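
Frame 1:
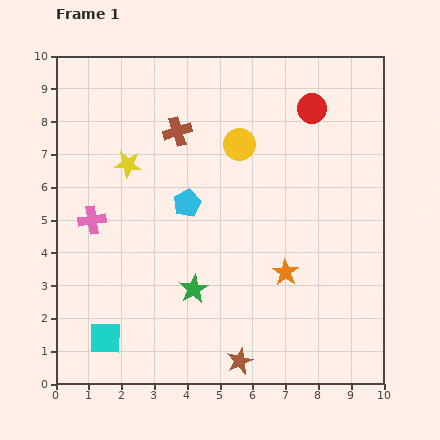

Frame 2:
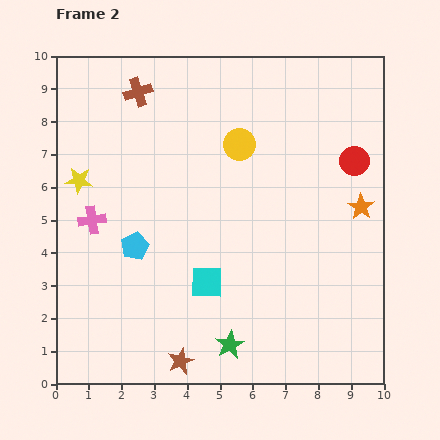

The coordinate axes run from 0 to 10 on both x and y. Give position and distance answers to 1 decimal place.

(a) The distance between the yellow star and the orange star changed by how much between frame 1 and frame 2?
+2.8

Distance in frame 1: 5.8. Distance in frame 2: 8.6.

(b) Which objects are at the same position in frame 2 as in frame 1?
the pink cross, the yellow circle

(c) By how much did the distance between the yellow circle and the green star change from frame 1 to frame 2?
+1.5

Distance in frame 1: 4.6. Distance in frame 2: 6.1.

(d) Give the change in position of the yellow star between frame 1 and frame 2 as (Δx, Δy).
(-1.5, -0.5)

The yellow star was at (2.2, 6.7) in frame 1 and (0.7, 6.2) in frame 2.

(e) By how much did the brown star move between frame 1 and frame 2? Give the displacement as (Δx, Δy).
(-1.8, 0.0)

The brown star was at (5.6, 0.7) in frame 1 and (3.8, 0.7) in frame 2.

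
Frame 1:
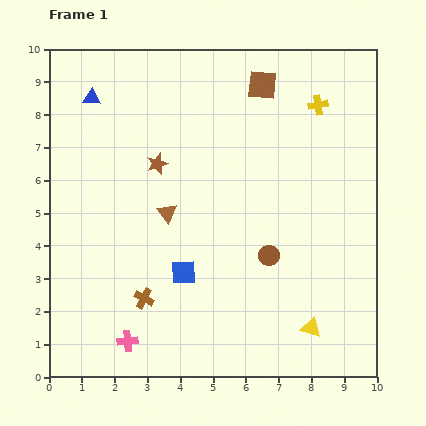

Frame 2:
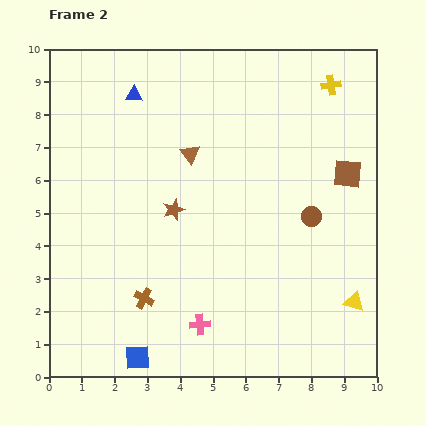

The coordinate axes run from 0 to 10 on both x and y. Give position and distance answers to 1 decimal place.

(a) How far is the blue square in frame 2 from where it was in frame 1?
3.0

The blue square moved from (4.1, 3.2) to (2.7, 0.6), a distance of √(1.4² + 2.6²) ≈ 3.0.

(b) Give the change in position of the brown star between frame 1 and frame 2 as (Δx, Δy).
(0.5, -1.4)

The brown star was at (3.3, 6.5) in frame 1 and (3.8, 5.1) in frame 2.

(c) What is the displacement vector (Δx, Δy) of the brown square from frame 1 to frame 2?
(2.6, -2.7)

The brown square was at (6.5, 8.9) in frame 1 and (9.1, 6.2) in frame 2.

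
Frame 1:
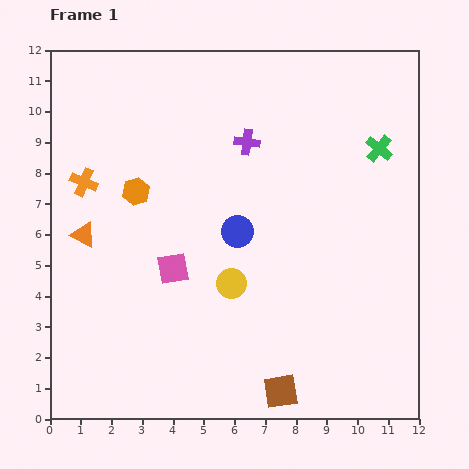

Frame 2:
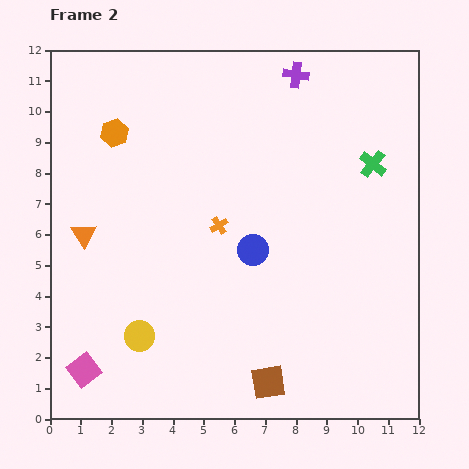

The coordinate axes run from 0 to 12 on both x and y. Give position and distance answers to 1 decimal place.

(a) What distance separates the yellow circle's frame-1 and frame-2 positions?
3.4

The yellow circle moved from (5.9, 4.4) to (2.9, 2.7), a distance of √(3.0² + 1.7²) ≈ 3.4.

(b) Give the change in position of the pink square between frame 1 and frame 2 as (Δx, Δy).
(-2.9, -3.3)

The pink square was at (4.0, 4.9) in frame 1 and (1.1, 1.6) in frame 2.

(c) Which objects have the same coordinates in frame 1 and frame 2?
the orange triangle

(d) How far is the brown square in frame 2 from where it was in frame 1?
0.5

The brown square moved from (7.5, 0.9) to (7.1, 1.2), a distance of √(0.4² + 0.3²) ≈ 0.5.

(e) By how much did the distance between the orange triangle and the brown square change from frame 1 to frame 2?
-0.5

Distance in frame 1: 8.2. Distance in frame 2: 7.7.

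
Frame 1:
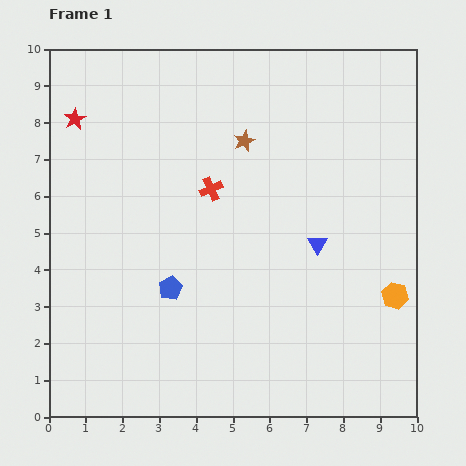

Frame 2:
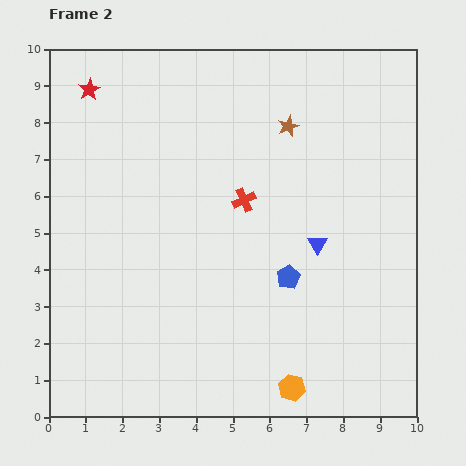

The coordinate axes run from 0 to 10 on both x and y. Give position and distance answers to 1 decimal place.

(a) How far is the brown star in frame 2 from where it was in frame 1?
1.3

The brown star moved from (5.3, 7.5) to (6.5, 7.9), a distance of √(1.2² + 0.4²) ≈ 1.3.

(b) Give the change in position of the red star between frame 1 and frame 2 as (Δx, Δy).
(0.4, 0.8)

The red star was at (0.7, 8.1) in frame 1 and (1.1, 8.9) in frame 2.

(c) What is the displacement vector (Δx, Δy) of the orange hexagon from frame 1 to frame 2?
(-2.8, -2.5)

The orange hexagon was at (9.4, 3.3) in frame 1 and (6.6, 0.8) in frame 2.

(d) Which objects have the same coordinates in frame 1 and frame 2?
the blue triangle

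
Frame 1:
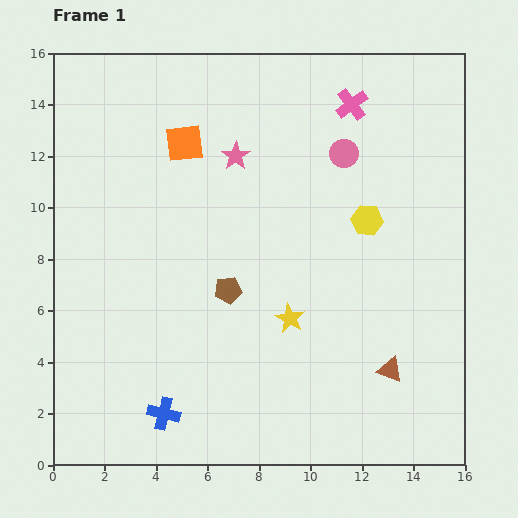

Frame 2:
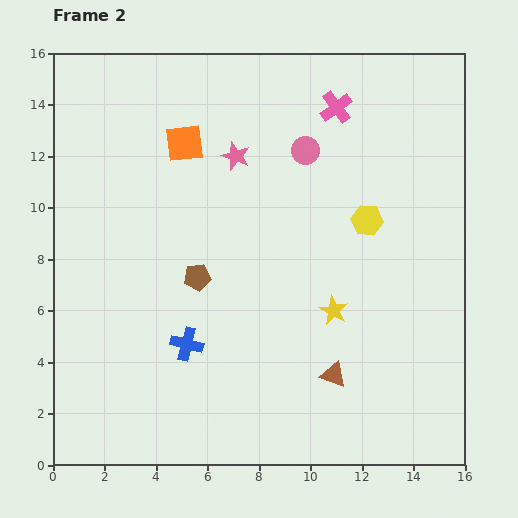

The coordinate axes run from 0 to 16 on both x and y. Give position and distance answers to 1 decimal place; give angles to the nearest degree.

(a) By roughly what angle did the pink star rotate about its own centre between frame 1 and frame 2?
16° counter-clockwise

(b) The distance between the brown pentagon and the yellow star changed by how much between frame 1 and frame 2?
+2.9

Distance in frame 1: 2.6. Distance in frame 2: 5.5.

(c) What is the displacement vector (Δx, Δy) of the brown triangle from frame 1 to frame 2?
(-2.2, -0.2)

The brown triangle was at (13.1, 3.7) in frame 1 and (10.9, 3.5) in frame 2.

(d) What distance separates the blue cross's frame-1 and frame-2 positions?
2.8

The blue cross moved from (4.3, 2.0) to (5.2, 4.7), a distance of √(0.9² + 2.7²) ≈ 2.8.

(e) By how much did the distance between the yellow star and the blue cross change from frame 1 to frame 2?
-0.3

Distance in frame 1: 6.1. Distance in frame 2: 5.8.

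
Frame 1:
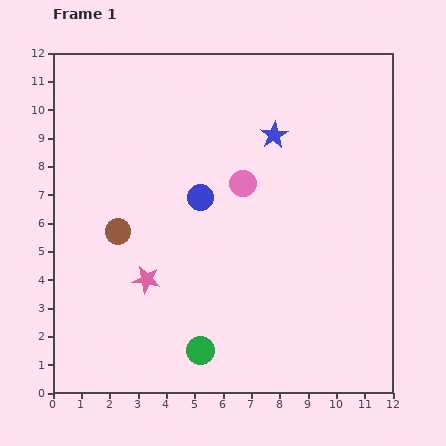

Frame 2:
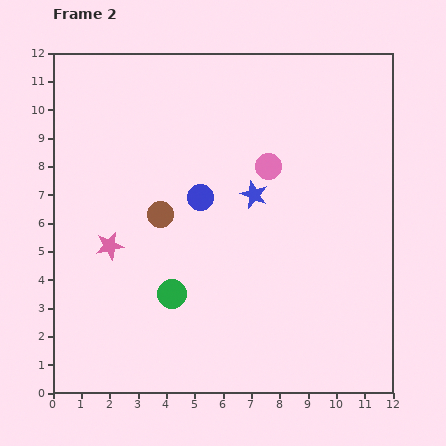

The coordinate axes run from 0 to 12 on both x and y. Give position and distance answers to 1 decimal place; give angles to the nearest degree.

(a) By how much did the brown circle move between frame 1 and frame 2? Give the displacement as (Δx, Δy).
(1.5, 0.6)

The brown circle was at (2.3, 5.7) in frame 1 and (3.8, 6.3) in frame 2.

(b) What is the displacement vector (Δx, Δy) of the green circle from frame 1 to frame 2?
(-1.0, 2.0)

The green circle was at (5.2, 1.5) in frame 1 and (4.2, 3.5) in frame 2.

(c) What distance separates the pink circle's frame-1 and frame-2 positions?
1.1

The pink circle moved from (6.7, 7.4) to (7.6, 8.0), a distance of √(0.9² + 0.6²) ≈ 1.1.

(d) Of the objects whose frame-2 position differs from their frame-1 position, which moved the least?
the pink circle

(moved 1.1)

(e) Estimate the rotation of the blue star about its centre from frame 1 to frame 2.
18° counter-clockwise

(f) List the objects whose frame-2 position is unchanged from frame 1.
the blue circle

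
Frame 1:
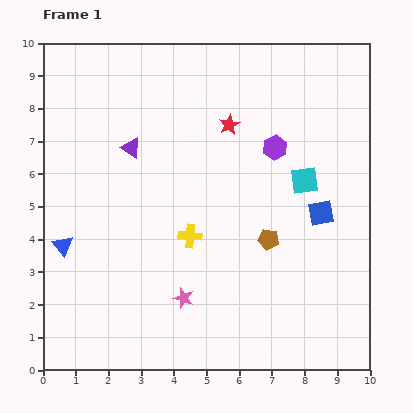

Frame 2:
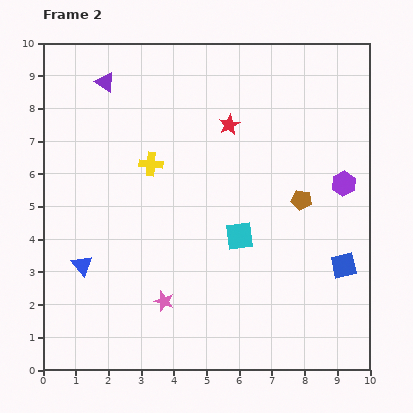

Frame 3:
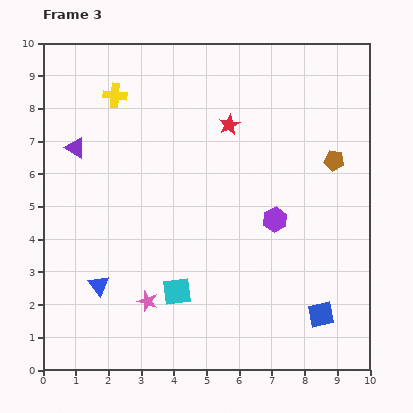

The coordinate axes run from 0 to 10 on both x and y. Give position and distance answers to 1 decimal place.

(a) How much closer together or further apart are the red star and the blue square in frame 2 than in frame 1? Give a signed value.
+1.6

Distance in frame 1: 3.9. Distance in frame 2: 5.5.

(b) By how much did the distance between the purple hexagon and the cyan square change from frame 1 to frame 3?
+2.4

Distance in frame 1: 1.3. Distance in frame 3: 3.7.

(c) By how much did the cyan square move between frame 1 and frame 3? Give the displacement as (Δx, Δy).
(-3.9, -3.4)

The cyan square was at (8.0, 5.8) in frame 1 and (4.1, 2.4) in frame 3.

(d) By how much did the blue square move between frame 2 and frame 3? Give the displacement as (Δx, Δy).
(-0.7, -1.5)

The blue square was at (9.2, 3.2) in frame 2 and (8.5, 1.7) in frame 3.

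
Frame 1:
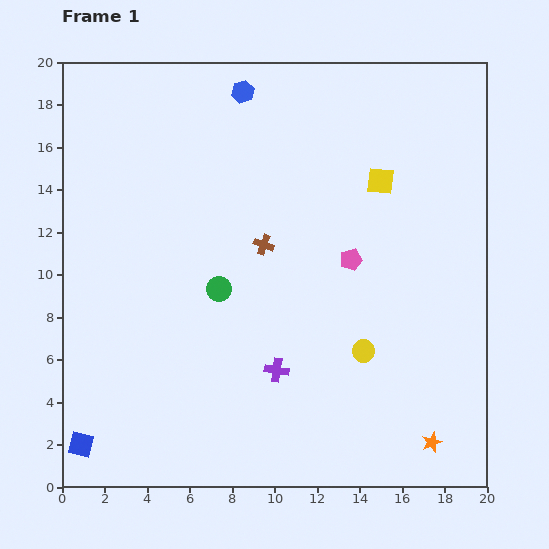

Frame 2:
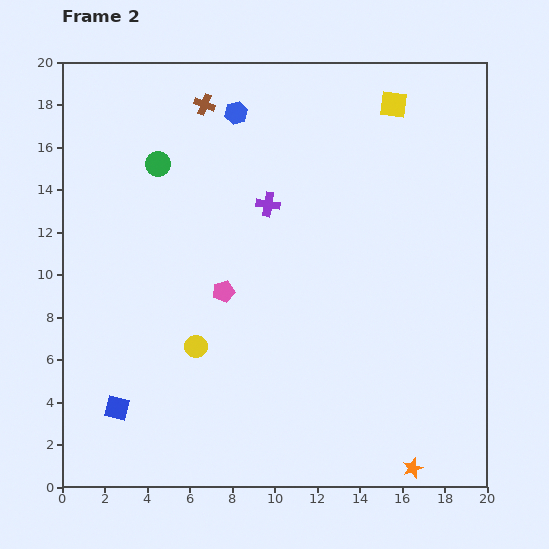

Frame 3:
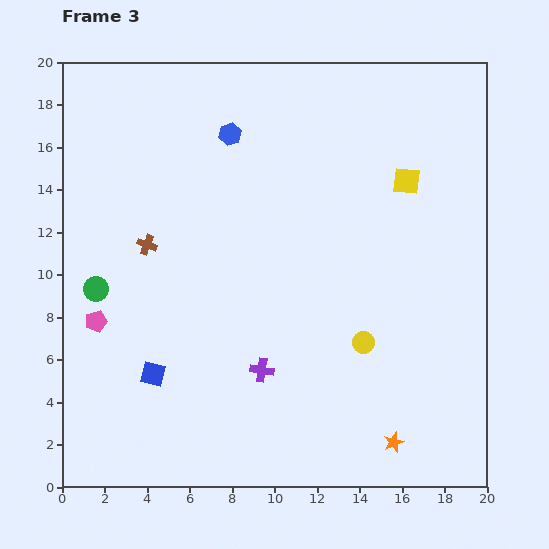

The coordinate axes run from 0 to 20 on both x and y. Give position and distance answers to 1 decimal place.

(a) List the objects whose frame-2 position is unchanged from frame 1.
none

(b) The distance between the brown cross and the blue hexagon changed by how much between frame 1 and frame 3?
-0.8

Distance in frame 1: 7.3. Distance in frame 3: 6.5.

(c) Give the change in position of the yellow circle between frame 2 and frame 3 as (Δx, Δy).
(7.9, 0.2)

The yellow circle was at (6.3, 6.6) in frame 2 and (14.2, 6.8) in frame 3.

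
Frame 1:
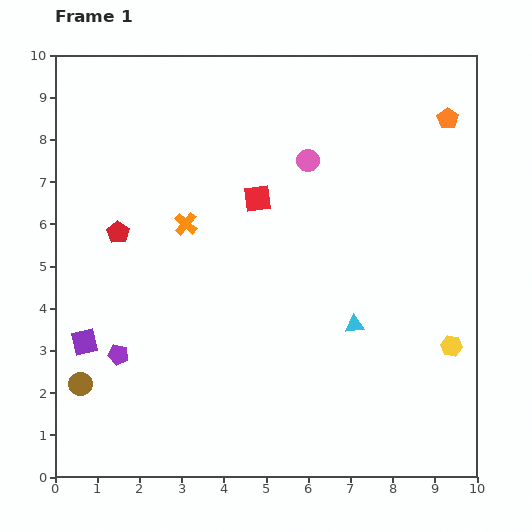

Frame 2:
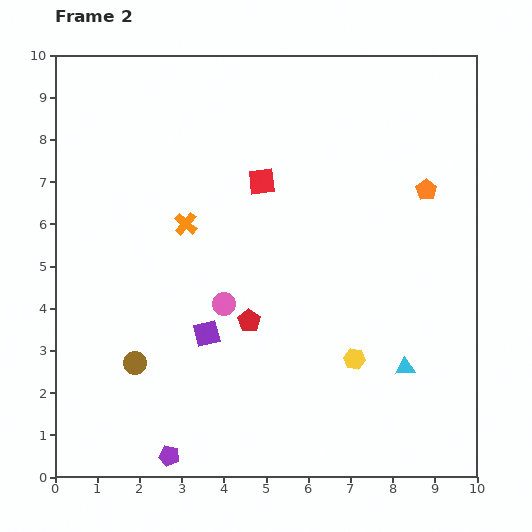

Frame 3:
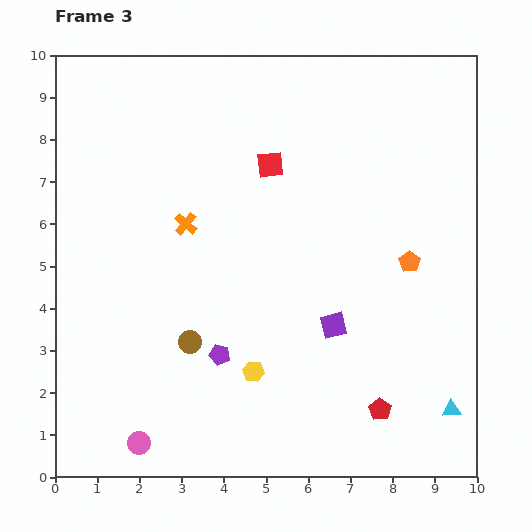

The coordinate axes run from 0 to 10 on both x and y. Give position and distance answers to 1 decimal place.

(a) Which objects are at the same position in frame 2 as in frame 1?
the orange cross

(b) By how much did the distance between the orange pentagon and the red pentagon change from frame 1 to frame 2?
-3.1

Distance in frame 1: 8.3. Distance in frame 2: 5.2.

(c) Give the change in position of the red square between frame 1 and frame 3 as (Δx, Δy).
(0.3, 0.8)

The red square was at (4.8, 6.6) in frame 1 and (5.1, 7.4) in frame 3.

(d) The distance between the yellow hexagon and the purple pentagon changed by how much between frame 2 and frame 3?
-4.1

Distance in frame 2: 5.0. Distance in frame 3: 0.9.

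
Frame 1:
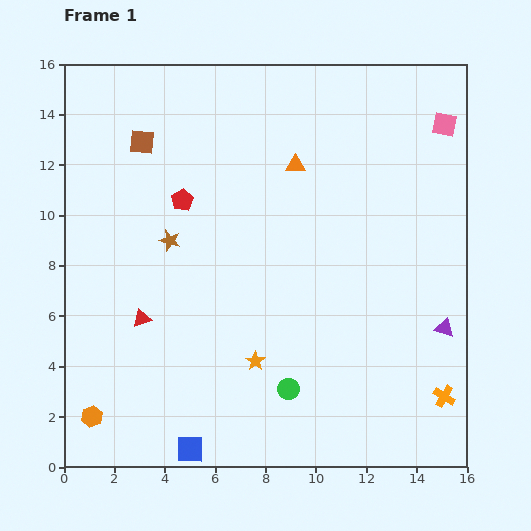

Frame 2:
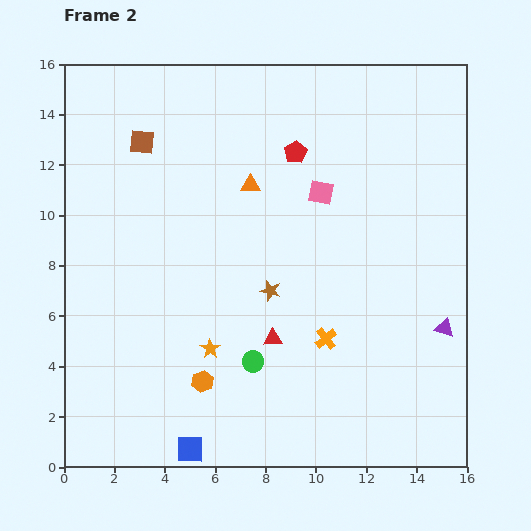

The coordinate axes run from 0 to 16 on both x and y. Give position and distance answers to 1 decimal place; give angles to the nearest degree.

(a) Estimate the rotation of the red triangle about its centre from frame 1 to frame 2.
16° clockwise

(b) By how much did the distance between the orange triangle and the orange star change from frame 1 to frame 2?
-1.3

Distance in frame 1: 8.0. Distance in frame 2: 6.7.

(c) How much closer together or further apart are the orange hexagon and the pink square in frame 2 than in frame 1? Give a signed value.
-9.3

Distance in frame 1: 18.2. Distance in frame 2: 8.9.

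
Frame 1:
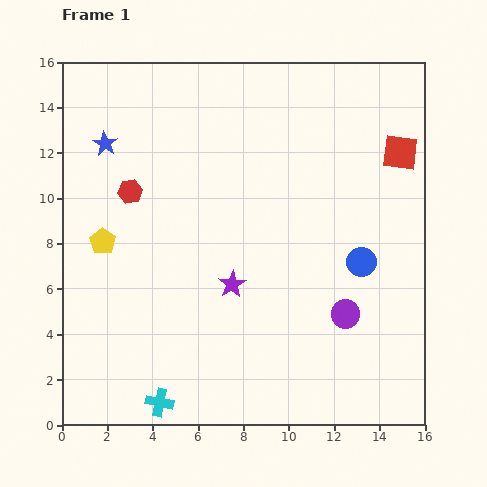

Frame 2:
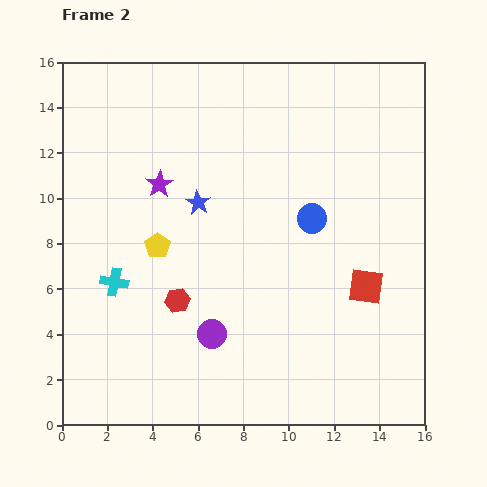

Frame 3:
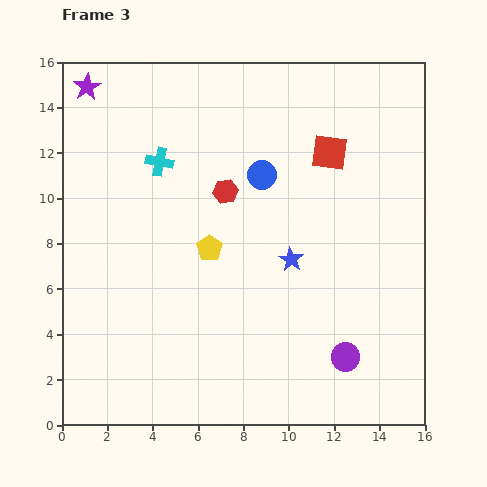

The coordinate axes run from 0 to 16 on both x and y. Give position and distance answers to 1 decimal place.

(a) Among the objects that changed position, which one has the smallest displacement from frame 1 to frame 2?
the yellow pentagon

(moved 2.4)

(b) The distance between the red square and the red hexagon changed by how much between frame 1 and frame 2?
-3.7

Distance in frame 1: 12.0. Distance in frame 2: 8.3.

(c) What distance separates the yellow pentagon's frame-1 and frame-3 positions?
4.7

The yellow pentagon moved from (1.8, 8.1) to (6.5, 7.8), a distance of √(4.7² + 0.3²) ≈ 4.7.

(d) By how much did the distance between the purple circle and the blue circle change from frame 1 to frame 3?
+6.4

Distance in frame 1: 2.4. Distance in frame 3: 8.8.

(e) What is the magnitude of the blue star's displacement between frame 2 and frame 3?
4.8

The blue star moved from (6.0, 9.8) to (10.1, 7.3), a distance of √(4.1² + 2.5²) ≈ 4.8.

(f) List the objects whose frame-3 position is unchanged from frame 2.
none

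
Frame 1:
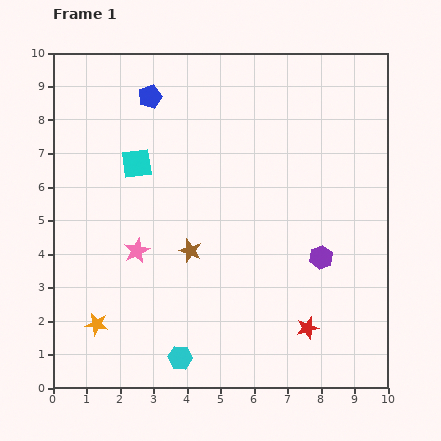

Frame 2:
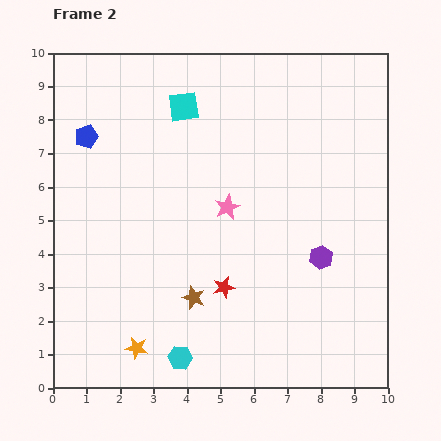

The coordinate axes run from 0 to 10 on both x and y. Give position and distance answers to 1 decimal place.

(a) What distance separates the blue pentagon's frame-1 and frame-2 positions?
2.2

The blue pentagon moved from (2.9, 8.7) to (1.0, 7.5), a distance of √(1.9² + 1.2²) ≈ 2.2.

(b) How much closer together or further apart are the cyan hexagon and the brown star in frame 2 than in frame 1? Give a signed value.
-1.4

Distance in frame 1: 3.2. Distance in frame 2: 1.8.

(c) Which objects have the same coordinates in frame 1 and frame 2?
the purple hexagon, the cyan hexagon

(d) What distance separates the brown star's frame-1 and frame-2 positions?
1.4

The brown star moved from (4.1, 4.1) to (4.2, 2.7), a distance of √(0.1² + 1.4²) ≈ 1.4.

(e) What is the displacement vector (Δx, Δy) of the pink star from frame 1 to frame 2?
(2.7, 1.3)

The pink star was at (2.5, 4.1) in frame 1 and (5.2, 5.4) in frame 2.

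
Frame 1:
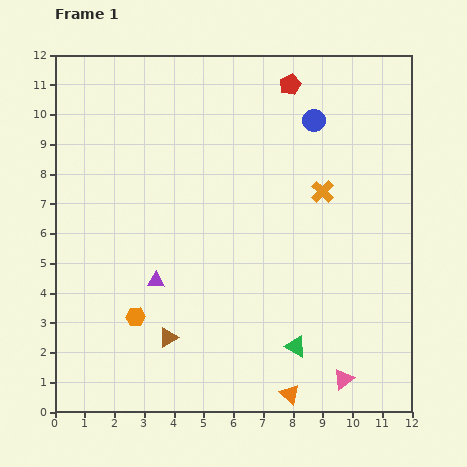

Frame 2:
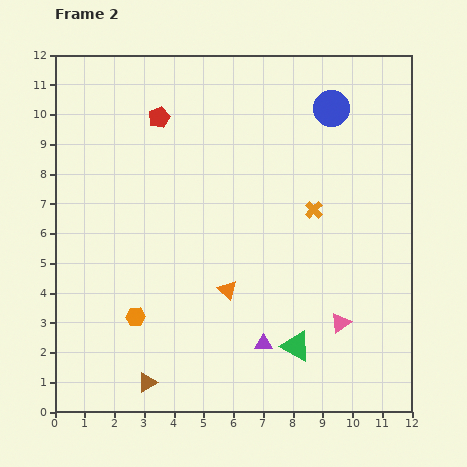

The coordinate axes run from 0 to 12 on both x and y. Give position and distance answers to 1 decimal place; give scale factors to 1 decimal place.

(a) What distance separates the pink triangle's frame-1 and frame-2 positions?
1.9

The pink triangle moved from (9.7, 1.1) to (9.6, 3.0), a distance of √(0.1² + 1.9²) ≈ 1.9.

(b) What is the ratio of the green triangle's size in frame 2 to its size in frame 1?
1.5×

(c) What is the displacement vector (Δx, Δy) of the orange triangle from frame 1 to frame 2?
(-2.1, 3.5)

The orange triangle was at (7.9, 0.6) in frame 1 and (5.8, 4.1) in frame 2.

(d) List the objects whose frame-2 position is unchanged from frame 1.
the orange hexagon, the green triangle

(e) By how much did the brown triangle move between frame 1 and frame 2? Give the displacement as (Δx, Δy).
(-0.7, -1.5)

The brown triangle was at (3.8, 2.5) in frame 1 and (3.1, 1.0) in frame 2.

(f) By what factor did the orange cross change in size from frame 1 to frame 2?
0.8×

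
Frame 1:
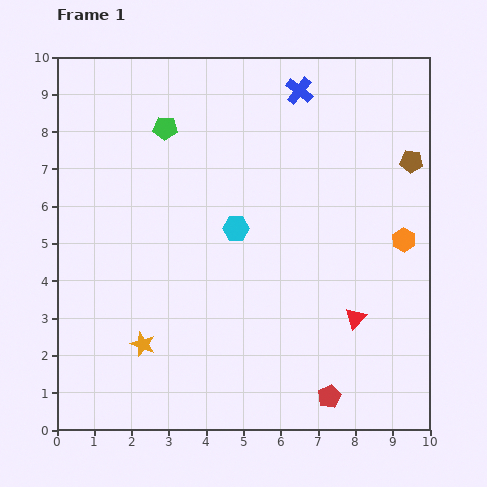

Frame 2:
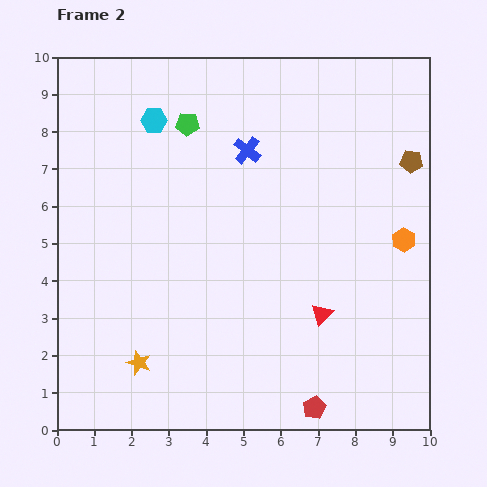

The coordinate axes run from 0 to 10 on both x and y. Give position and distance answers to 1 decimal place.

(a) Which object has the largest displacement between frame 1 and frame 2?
the cyan hexagon

(moved 3.6; next 2.1)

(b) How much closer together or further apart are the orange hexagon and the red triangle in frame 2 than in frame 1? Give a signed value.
+0.5

Distance in frame 1: 2.5. Distance in frame 2: 3.0.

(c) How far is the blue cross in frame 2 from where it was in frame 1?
2.1

The blue cross moved from (6.5, 9.1) to (5.1, 7.5), a distance of √(1.4² + 1.6²) ≈ 2.1.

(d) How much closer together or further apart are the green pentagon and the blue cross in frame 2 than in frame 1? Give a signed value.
-2.0

Distance in frame 1: 3.7. Distance in frame 2: 1.7.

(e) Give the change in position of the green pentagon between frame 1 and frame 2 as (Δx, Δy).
(0.6, 0.1)

The green pentagon was at (2.9, 8.1) in frame 1 and (3.5, 8.2) in frame 2.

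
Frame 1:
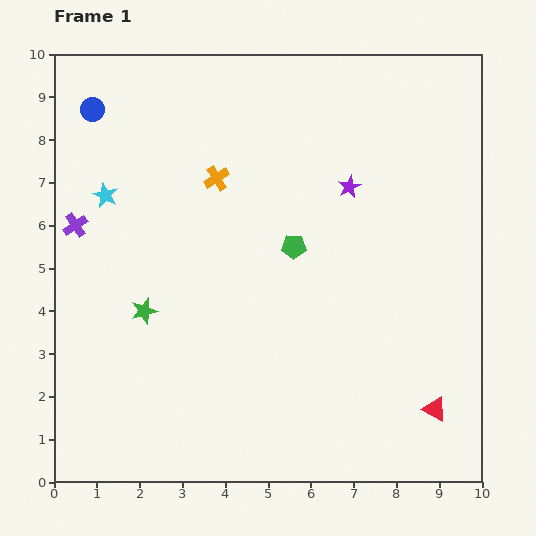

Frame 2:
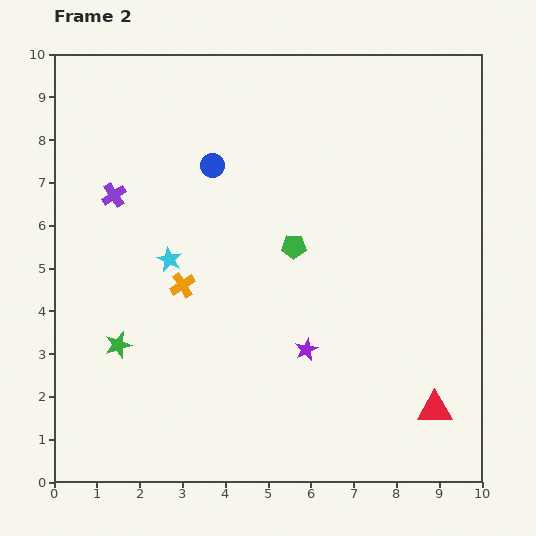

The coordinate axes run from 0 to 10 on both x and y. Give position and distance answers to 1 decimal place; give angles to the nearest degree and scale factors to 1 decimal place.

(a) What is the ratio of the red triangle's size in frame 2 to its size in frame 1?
1.5×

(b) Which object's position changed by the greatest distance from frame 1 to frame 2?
the purple star

(moved 3.9; next 3.1)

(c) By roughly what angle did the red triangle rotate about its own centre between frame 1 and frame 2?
29° counter-clockwise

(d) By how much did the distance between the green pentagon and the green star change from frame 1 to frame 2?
+0.9

Distance in frame 1: 3.8. Distance in frame 2: 4.7.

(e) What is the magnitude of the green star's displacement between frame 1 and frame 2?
1.0

The green star moved from (2.1, 4.0) to (1.5, 3.2), a distance of √(0.6² + 0.8²) ≈ 1.0.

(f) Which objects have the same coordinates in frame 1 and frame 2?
the red triangle, the green pentagon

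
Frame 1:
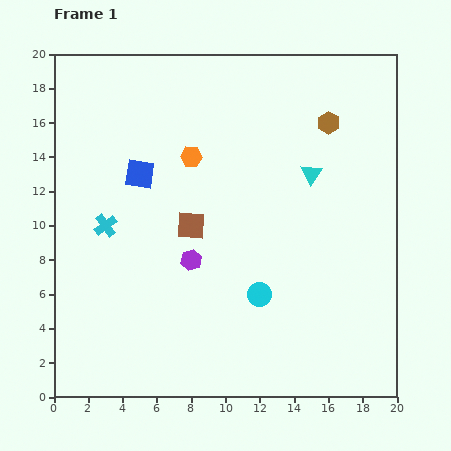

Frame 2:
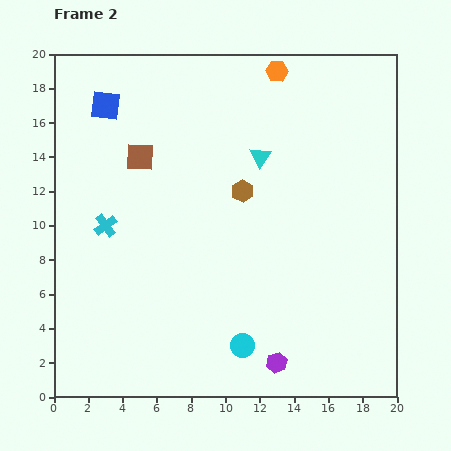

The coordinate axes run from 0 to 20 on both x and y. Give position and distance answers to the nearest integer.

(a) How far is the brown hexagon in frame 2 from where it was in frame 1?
6

The brown hexagon moved from (16, 16) to (11, 12), a distance of √(5² + 4²) ≈ 6.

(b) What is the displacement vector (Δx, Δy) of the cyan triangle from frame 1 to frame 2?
(-3, 1)

The cyan triangle was at (15, 13) in frame 1 and (12, 14) in frame 2.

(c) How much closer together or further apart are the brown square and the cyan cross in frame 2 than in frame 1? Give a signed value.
-1

Distance in frame 1: 5. Distance in frame 2: 4.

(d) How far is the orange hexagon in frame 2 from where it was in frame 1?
7

The orange hexagon moved from (8, 14) to (13, 19), a distance of √(5² + 5²) ≈ 7.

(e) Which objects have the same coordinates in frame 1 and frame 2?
the cyan cross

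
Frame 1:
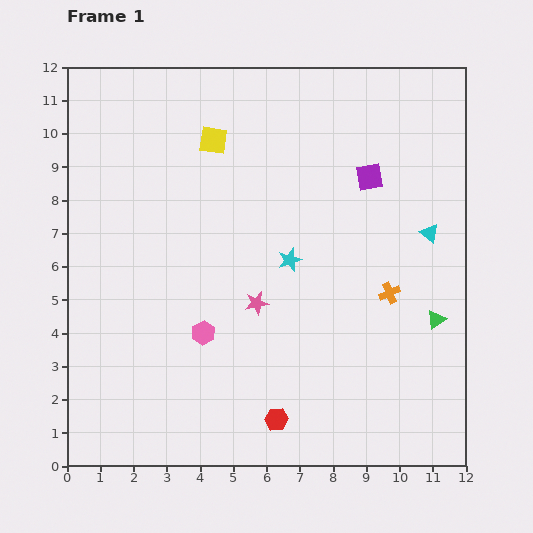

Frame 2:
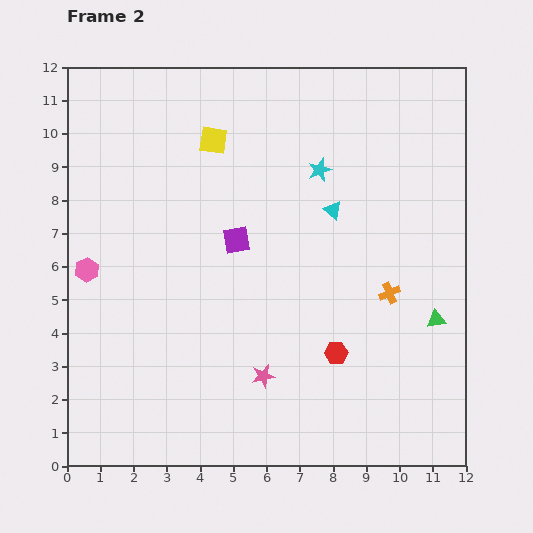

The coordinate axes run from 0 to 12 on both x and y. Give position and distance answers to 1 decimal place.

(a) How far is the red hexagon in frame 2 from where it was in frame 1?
2.7

The red hexagon moved from (6.3, 1.4) to (8.1, 3.4), a distance of √(1.8² + 2.0²) ≈ 2.7.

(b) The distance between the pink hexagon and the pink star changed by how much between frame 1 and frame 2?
+4.4

Distance in frame 1: 1.8. Distance in frame 2: 6.2.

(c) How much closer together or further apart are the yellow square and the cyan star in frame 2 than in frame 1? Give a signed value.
-1.0

Distance in frame 1: 4.3. Distance in frame 2: 3.3.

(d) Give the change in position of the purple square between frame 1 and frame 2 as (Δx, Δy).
(-4.0, -1.9)

The purple square was at (9.1, 8.7) in frame 1 and (5.1, 6.8) in frame 2.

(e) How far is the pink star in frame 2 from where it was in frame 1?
2.2

The pink star moved from (5.7, 4.9) to (5.9, 2.7), a distance of √(0.2² + 2.2²) ≈ 2.2.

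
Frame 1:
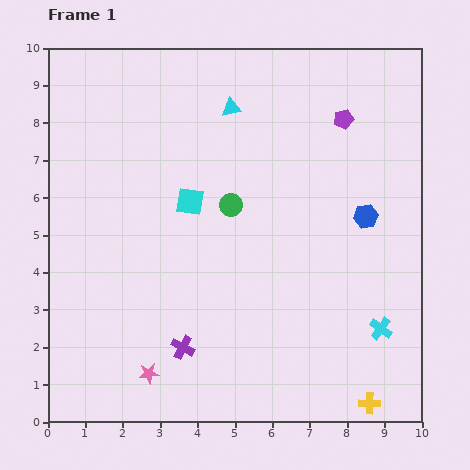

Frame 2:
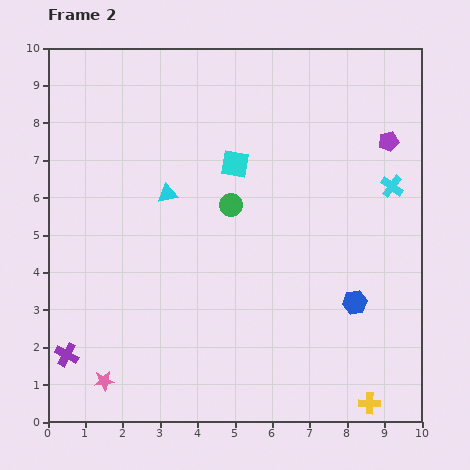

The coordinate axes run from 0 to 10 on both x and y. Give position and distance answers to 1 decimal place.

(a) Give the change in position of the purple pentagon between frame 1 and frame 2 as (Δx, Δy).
(1.2, -0.6)

The purple pentagon was at (7.9, 8.1) in frame 1 and (9.1, 7.5) in frame 2.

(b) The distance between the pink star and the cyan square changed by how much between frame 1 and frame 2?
+2.1

Distance in frame 1: 4.7. Distance in frame 2: 6.8.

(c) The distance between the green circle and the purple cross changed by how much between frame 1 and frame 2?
+1.9

Distance in frame 1: 4.0. Distance in frame 2: 5.9.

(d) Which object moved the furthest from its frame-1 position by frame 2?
the cyan cross

(moved 3.8; next 3.1)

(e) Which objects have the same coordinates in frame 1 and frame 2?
the yellow cross, the green circle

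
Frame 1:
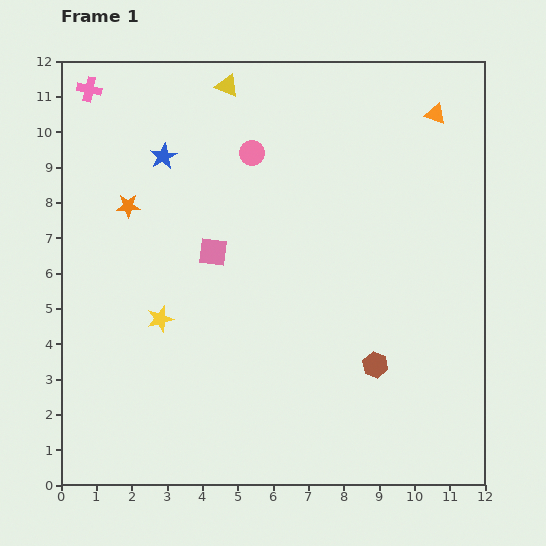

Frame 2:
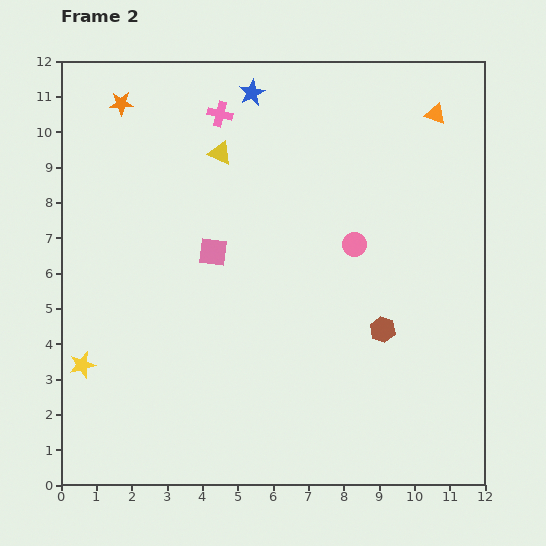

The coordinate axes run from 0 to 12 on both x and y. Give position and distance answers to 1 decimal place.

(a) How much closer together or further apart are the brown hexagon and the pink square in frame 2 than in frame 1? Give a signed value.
-0.3

Distance in frame 1: 5.6. Distance in frame 2: 5.3.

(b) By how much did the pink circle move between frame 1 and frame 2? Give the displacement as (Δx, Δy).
(2.9, -2.6)

The pink circle was at (5.4, 9.4) in frame 1 and (8.3, 6.8) in frame 2.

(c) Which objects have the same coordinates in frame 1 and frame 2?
the orange triangle, the pink square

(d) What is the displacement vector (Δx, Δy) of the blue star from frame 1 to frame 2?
(2.5, 1.8)

The blue star was at (2.9, 9.3) in frame 1 and (5.4, 11.1) in frame 2.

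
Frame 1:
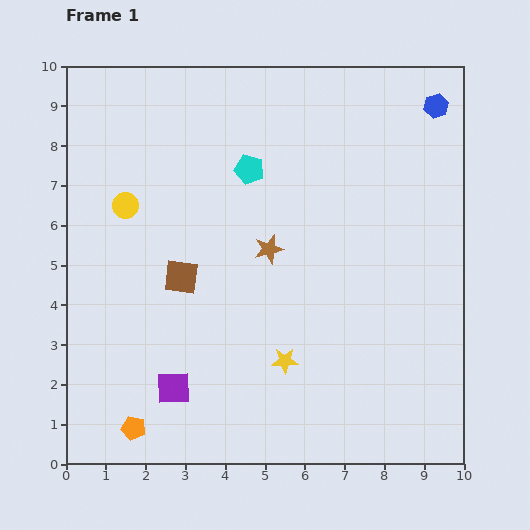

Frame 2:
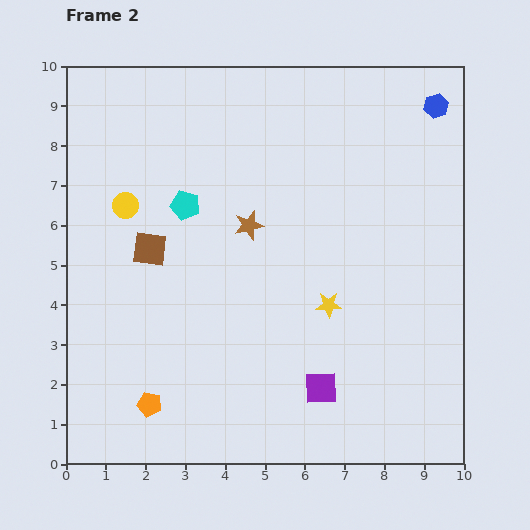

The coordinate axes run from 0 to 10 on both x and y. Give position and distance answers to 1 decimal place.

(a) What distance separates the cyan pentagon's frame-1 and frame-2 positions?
1.8

The cyan pentagon moved from (4.6, 7.4) to (3.0, 6.5), a distance of √(1.6² + 0.9²) ≈ 1.8.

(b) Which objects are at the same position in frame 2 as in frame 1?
the yellow circle, the blue hexagon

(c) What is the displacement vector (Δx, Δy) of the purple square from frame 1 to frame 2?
(3.7, 0.0)

The purple square was at (2.7, 1.9) in frame 1 and (6.4, 1.9) in frame 2.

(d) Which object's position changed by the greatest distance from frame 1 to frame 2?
the purple square

(moved 3.7; next 1.8)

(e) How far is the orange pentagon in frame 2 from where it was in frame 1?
0.7

The orange pentagon moved from (1.7, 0.9) to (2.1, 1.5), a distance of √(0.4² + 0.6²) ≈ 0.7.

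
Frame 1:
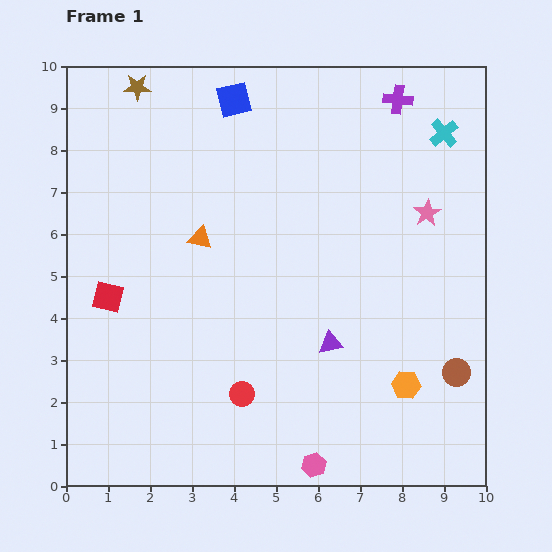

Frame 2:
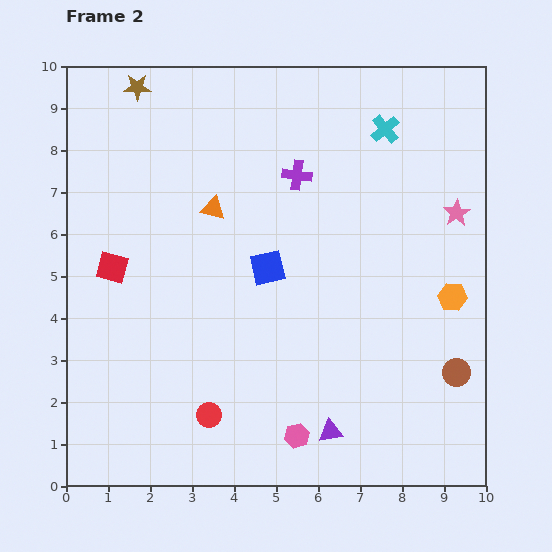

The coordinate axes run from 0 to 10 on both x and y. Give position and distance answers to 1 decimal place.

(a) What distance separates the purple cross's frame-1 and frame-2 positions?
3.0

The purple cross moved from (7.9, 9.2) to (5.5, 7.4), a distance of √(2.4² + 1.8²) ≈ 3.0.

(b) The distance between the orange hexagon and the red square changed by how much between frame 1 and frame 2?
+0.7

Distance in frame 1: 7.4. Distance in frame 2: 8.1.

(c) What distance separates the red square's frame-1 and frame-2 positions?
0.7

The red square moved from (1.0, 4.5) to (1.1, 5.2), a distance of √(0.1² + 0.7²) ≈ 0.7.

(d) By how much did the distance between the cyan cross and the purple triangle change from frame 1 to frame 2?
+1.6

Distance in frame 1: 5.7. Distance in frame 2: 7.3.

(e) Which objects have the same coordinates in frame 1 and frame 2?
the brown star, the brown circle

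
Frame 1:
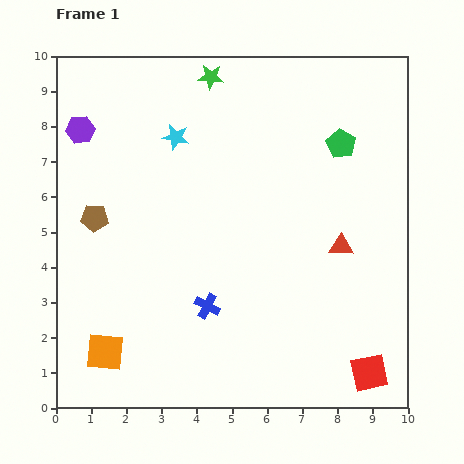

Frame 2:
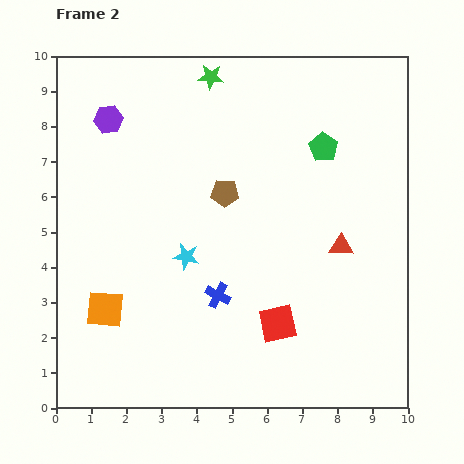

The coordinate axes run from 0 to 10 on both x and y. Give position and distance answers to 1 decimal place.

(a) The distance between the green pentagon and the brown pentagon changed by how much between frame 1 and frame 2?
-4.2

Distance in frame 1: 7.3. Distance in frame 2: 3.1.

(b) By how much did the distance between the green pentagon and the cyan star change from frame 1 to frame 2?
+0.3

Distance in frame 1: 4.7. Distance in frame 2: 5.0.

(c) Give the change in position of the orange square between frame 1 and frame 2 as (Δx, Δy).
(0.0, 1.2)

The orange square was at (1.4, 1.6) in frame 1 and (1.4, 2.8) in frame 2.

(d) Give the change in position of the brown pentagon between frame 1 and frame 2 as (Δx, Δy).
(3.7, 0.7)

The brown pentagon was at (1.1, 5.4) in frame 1 and (4.8, 6.1) in frame 2.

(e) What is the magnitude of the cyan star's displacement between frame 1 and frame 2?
3.4

The cyan star moved from (3.4, 7.7) to (3.7, 4.3), a distance of √(0.3² + 3.4²) ≈ 3.4.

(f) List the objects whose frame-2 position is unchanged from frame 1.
the red triangle, the green star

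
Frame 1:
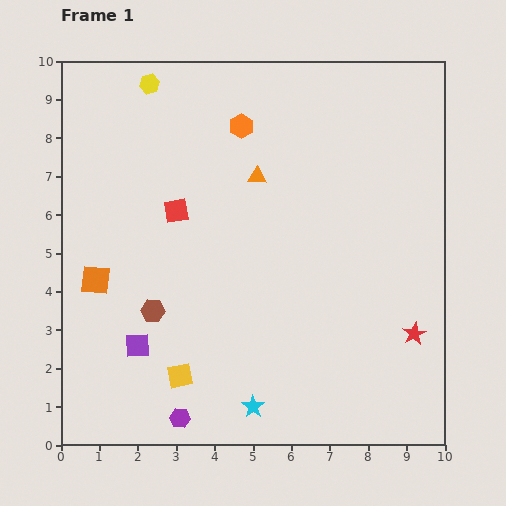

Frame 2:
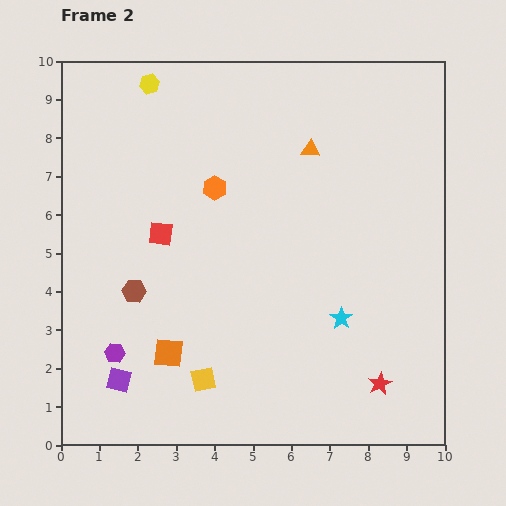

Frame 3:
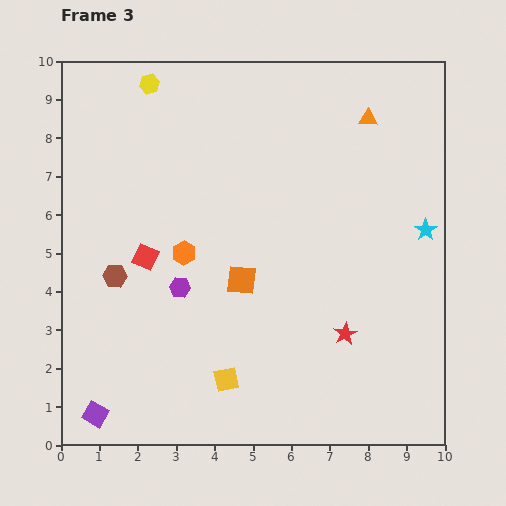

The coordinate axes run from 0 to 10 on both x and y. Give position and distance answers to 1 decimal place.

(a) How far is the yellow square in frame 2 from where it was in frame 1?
0.6

The yellow square moved from (3.1, 1.8) to (3.7, 1.7), a distance of √(0.6² + 0.1²) ≈ 0.6.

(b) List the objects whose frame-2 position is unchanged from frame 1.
the yellow hexagon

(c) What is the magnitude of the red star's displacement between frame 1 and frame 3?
1.8

The red star moved from (9.2, 2.9) to (7.4, 2.9), a distance of √(1.8² + 0.0²) ≈ 1.8.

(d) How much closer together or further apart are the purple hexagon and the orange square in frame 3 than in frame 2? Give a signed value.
+0.2

Distance in frame 2: 1.4. Distance in frame 3: 1.6.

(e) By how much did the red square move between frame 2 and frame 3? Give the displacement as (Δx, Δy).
(-0.4, -0.6)

The red square was at (2.6, 5.5) in frame 2 and (2.2, 4.9) in frame 3.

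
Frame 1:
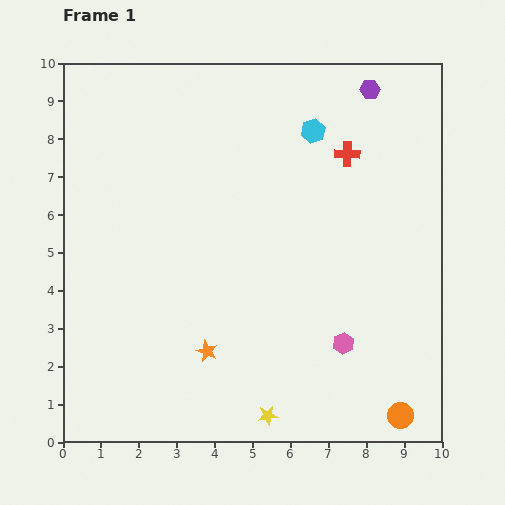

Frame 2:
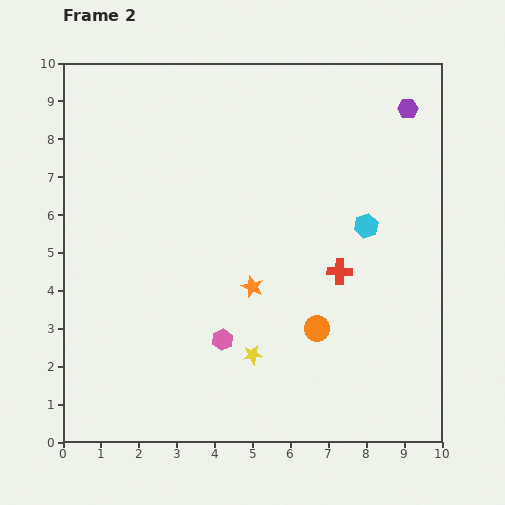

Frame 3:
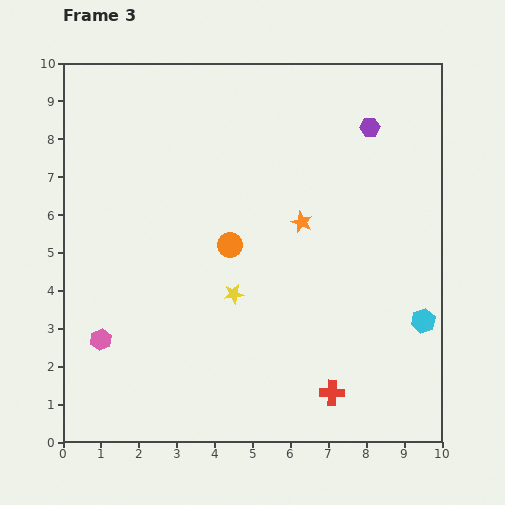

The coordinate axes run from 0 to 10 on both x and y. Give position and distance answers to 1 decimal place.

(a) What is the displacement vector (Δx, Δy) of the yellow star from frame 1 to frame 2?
(-0.4, 1.6)

The yellow star was at (5.4, 0.7) in frame 1 and (5.0, 2.3) in frame 2.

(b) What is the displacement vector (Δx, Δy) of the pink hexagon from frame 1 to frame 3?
(-6.4, 0.1)

The pink hexagon was at (7.4, 2.6) in frame 1 and (1.0, 2.7) in frame 3.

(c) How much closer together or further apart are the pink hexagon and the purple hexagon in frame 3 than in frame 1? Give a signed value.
+2.3

Distance in frame 1: 6.7. Distance in frame 3: 9.0.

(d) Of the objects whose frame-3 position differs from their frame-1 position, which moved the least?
the purple hexagon

(moved 1.0)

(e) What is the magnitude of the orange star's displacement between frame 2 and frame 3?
2.1

The orange star moved from (5.0, 4.1) to (6.3, 5.8), a distance of √(1.3² + 1.7²) ≈ 2.1.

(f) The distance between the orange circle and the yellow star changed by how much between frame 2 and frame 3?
-0.5

Distance in frame 2: 1.8. Distance in frame 3: 1.3.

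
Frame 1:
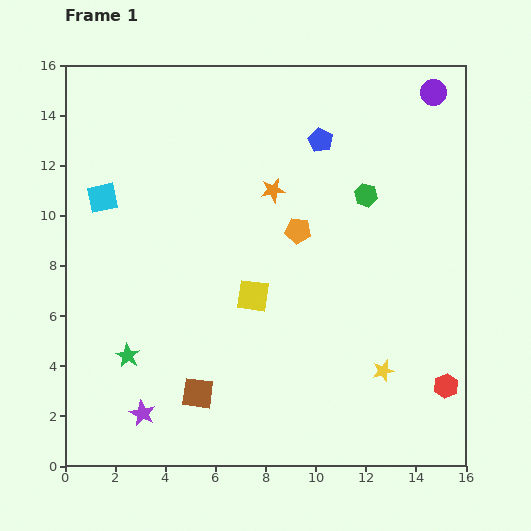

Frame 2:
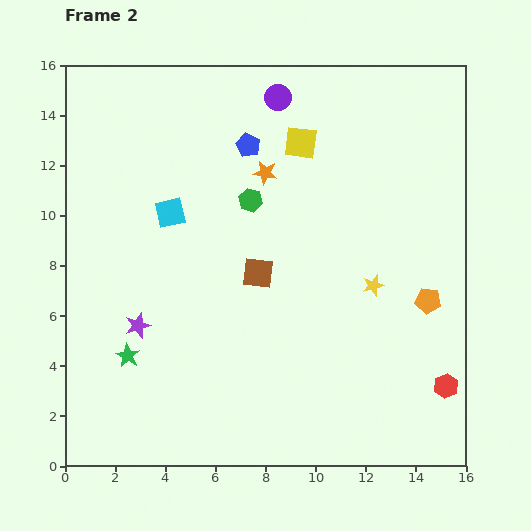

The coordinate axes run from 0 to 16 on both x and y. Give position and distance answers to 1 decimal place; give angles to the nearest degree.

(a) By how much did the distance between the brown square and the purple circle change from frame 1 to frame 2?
-8.2

Distance in frame 1: 15.2. Distance in frame 2: 7.0.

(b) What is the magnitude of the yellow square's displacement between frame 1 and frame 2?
6.4

The yellow square moved from (7.5, 6.8) to (9.4, 12.9), a distance of √(1.9² + 6.1²) ≈ 6.4.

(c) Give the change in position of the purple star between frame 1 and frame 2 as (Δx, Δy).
(-0.2, 3.5)

The purple star was at (3.1, 2.1) in frame 1 and (2.9, 5.6) in frame 2.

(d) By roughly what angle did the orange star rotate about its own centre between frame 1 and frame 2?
20° clockwise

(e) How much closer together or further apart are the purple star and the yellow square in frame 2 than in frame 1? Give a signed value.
+3.4

Distance in frame 1: 6.4. Distance in frame 2: 9.8.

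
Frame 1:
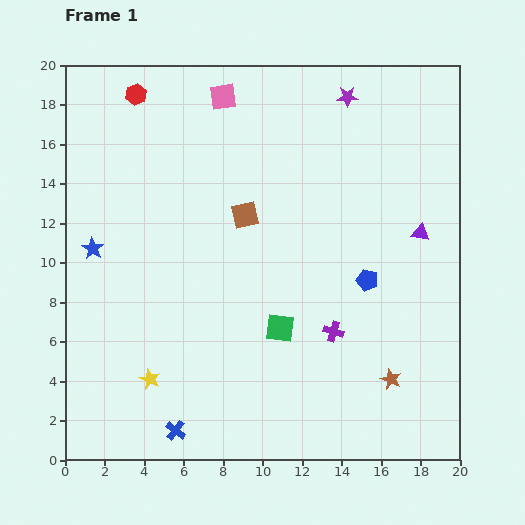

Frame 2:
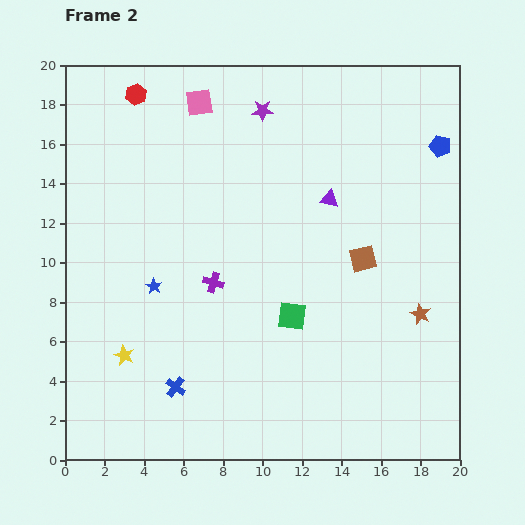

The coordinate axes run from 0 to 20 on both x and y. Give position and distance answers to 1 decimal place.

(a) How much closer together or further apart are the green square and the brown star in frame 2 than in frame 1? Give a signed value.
+0.3

Distance in frame 1: 6.2. Distance in frame 2: 6.5.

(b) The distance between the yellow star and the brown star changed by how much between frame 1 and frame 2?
+2.9

Distance in frame 1: 12.2. Distance in frame 2: 15.1.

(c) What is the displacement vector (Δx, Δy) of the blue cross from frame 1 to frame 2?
(0.0, 2.2)

The blue cross was at (5.6, 1.5) in frame 1 and (5.6, 3.7) in frame 2.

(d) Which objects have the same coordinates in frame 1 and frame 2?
the red hexagon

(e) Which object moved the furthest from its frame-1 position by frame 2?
the blue pentagon

(moved 7.7; next 6.6)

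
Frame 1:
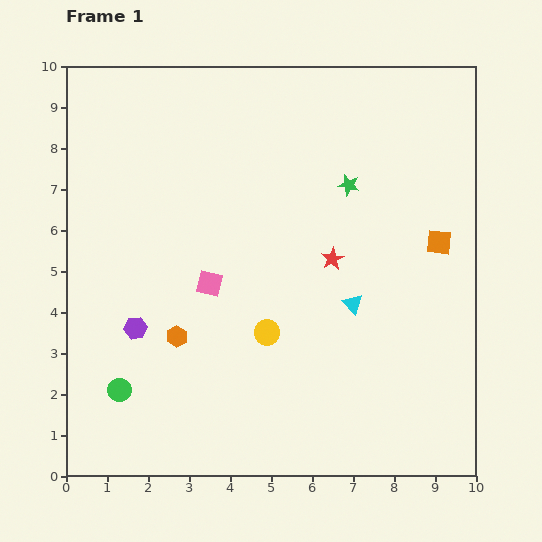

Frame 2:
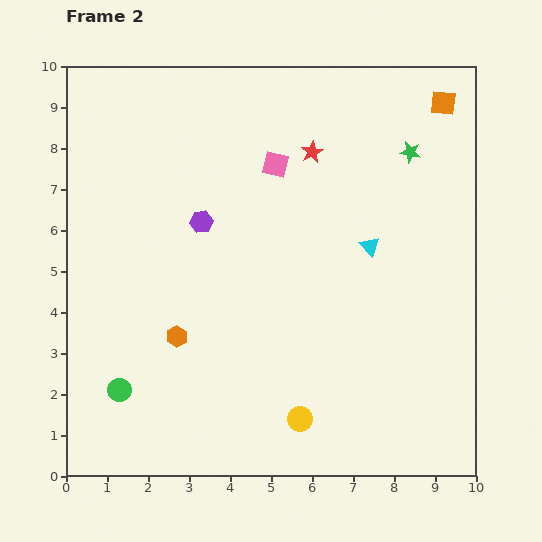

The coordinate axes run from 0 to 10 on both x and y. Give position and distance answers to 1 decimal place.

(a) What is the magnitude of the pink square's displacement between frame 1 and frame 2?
3.3

The pink square moved from (3.5, 4.7) to (5.1, 7.6), a distance of √(1.6² + 2.9²) ≈ 3.3.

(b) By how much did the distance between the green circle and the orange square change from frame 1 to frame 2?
+2.0

Distance in frame 1: 8.6. Distance in frame 2: 10.6.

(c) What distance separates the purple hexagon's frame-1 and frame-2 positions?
3.1

The purple hexagon moved from (1.7, 3.6) to (3.3, 6.2), a distance of √(1.6² + 2.6²) ≈ 3.1.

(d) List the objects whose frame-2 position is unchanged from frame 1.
the orange hexagon, the green circle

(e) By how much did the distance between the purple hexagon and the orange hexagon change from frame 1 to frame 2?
+1.9

Distance in frame 1: 1.0. Distance in frame 2: 2.9.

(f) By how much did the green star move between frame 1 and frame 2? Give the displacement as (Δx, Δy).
(1.5, 0.8)

The green star was at (6.9, 7.1) in frame 1 and (8.4, 7.9) in frame 2.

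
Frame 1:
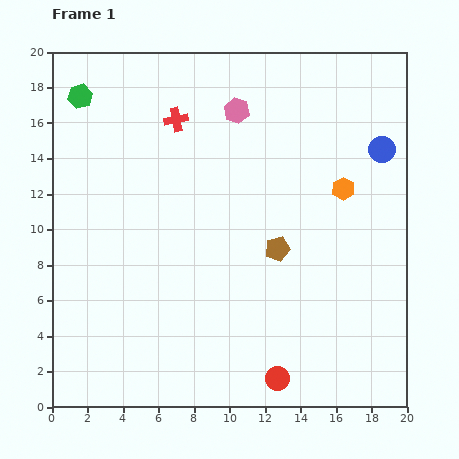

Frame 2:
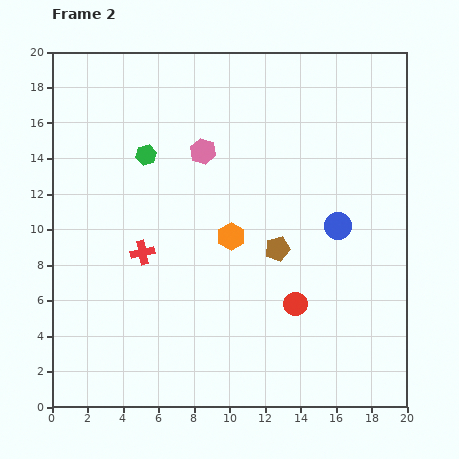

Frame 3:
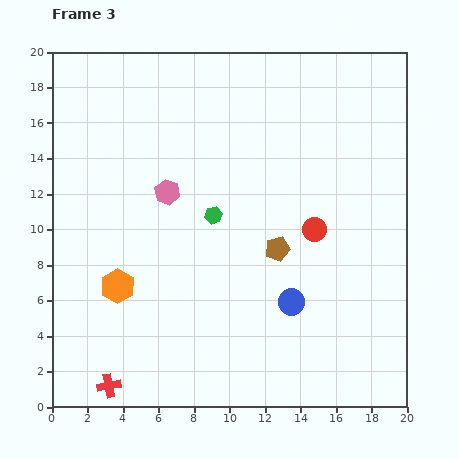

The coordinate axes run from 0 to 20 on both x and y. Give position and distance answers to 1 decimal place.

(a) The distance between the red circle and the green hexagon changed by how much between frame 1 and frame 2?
-7.5

Distance in frame 1: 19.4. Distance in frame 2: 11.9.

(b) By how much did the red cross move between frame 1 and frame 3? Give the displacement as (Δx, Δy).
(-3.8, -15.0)

The red cross was at (7.0, 16.2) in frame 1 and (3.2, 1.2) in frame 3.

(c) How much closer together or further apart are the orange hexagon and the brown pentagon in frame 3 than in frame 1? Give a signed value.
+4.2

Distance in frame 1: 5.0. Distance in frame 3: 9.2.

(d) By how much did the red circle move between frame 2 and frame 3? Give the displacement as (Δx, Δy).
(1.1, 4.2)

The red circle was at (13.7, 5.8) in frame 2 and (14.8, 10.0) in frame 3.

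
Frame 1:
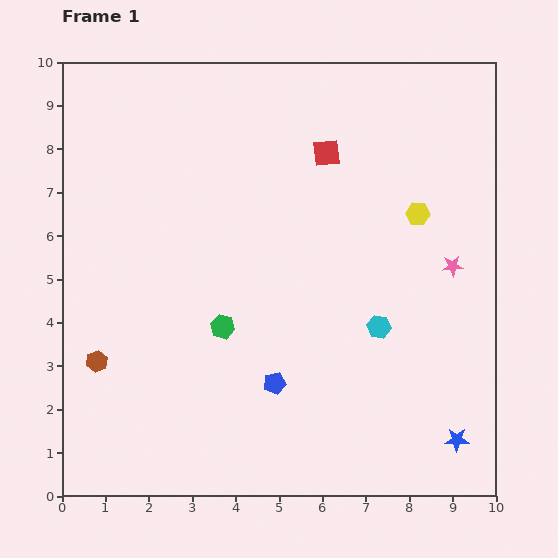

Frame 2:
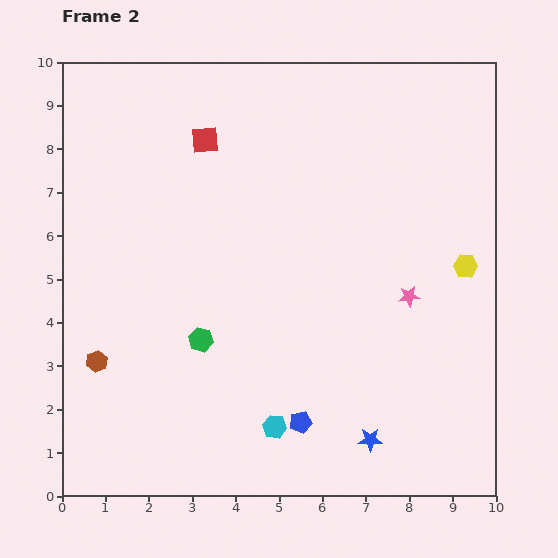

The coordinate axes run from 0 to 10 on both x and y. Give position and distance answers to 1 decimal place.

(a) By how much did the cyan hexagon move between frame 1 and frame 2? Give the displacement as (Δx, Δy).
(-2.4, -2.3)

The cyan hexagon was at (7.3, 3.9) in frame 1 and (4.9, 1.6) in frame 2.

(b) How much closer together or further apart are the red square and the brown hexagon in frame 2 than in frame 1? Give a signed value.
-1.5

Distance in frame 1: 7.2. Distance in frame 2: 5.7.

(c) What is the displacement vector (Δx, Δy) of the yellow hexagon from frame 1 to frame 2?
(1.1, -1.2)

The yellow hexagon was at (8.2, 6.5) in frame 1 and (9.3, 5.3) in frame 2.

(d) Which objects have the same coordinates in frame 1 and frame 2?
the brown hexagon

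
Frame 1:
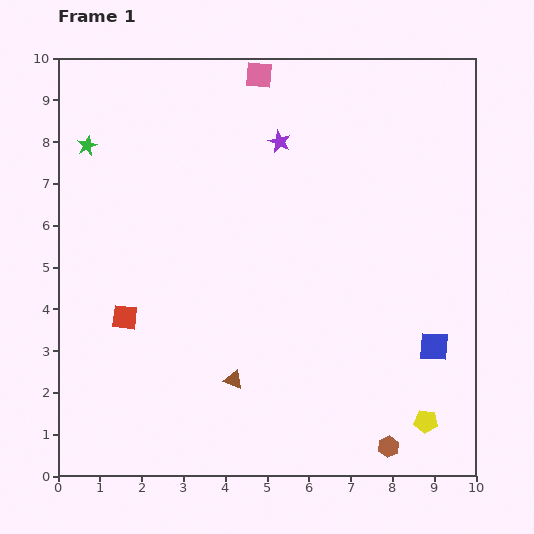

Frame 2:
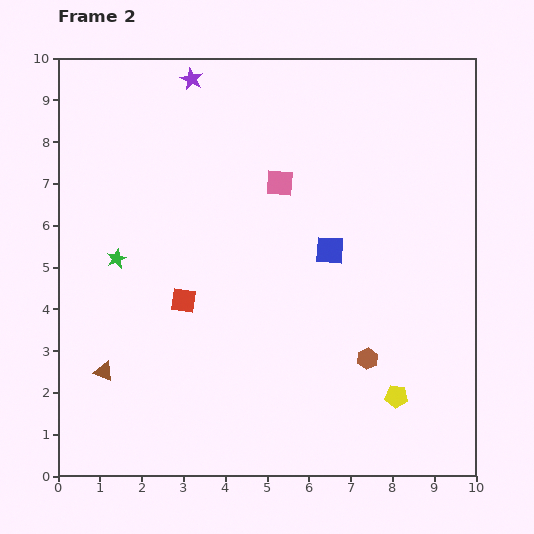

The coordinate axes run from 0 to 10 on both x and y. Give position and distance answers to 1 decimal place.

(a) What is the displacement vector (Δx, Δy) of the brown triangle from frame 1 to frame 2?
(-3.1, 0.2)

The brown triangle was at (4.2, 2.3) in frame 1 and (1.1, 2.5) in frame 2.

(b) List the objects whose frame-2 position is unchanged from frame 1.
none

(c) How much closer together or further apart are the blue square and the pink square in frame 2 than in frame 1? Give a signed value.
-5.7

Distance in frame 1: 7.7. Distance in frame 2: 2.0.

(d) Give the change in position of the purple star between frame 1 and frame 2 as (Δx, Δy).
(-2.1, 1.5)

The purple star was at (5.3, 8.0) in frame 1 and (3.2, 9.5) in frame 2.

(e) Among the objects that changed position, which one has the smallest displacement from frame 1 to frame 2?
the yellow pentagon

(moved 0.9)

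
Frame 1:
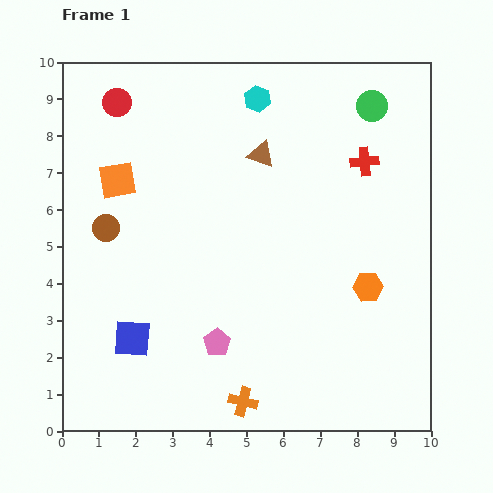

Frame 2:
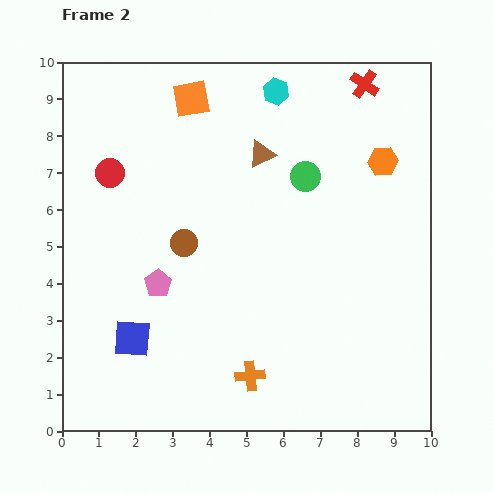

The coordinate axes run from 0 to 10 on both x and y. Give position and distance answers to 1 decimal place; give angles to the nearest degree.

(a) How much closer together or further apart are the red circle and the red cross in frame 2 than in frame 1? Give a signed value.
+0.4

Distance in frame 1: 6.9. Distance in frame 2: 7.3.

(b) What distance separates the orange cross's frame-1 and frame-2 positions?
0.7

The orange cross moved from (4.9, 0.8) to (5.1, 1.5), a distance of √(0.2² + 0.7²) ≈ 0.7.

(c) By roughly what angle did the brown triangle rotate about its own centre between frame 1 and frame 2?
44° counter-clockwise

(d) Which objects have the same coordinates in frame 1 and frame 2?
the brown triangle, the blue square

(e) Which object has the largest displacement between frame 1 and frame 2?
the orange hexagon

(moved 3.4; next 3.0)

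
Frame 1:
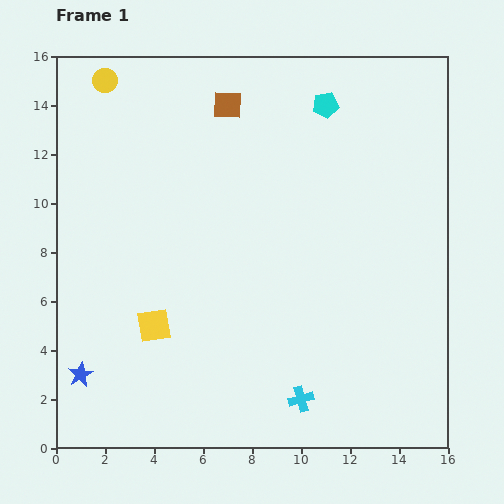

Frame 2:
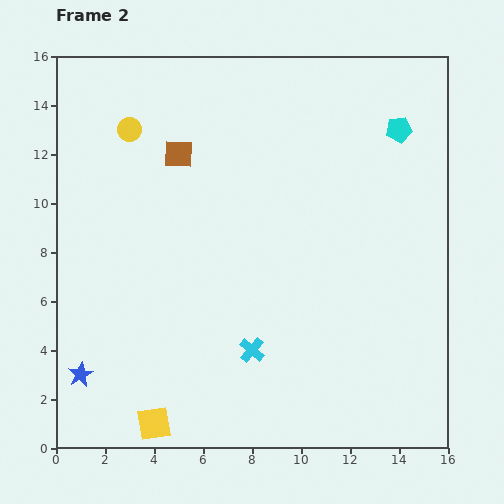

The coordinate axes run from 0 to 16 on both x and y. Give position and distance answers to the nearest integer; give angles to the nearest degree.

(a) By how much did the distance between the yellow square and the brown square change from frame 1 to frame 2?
+2

Distance in frame 1: 9. Distance in frame 2: 11.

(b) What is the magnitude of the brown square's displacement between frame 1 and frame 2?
3

The brown square moved from (7, 14) to (5, 12), a distance of √(2² + 2²) ≈ 3.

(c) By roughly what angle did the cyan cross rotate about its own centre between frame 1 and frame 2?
35° counter-clockwise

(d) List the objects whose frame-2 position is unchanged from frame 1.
the blue star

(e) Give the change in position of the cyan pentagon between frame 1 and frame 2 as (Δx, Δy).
(3, -1)

The cyan pentagon was at (11, 14) in frame 1 and (14, 13) in frame 2.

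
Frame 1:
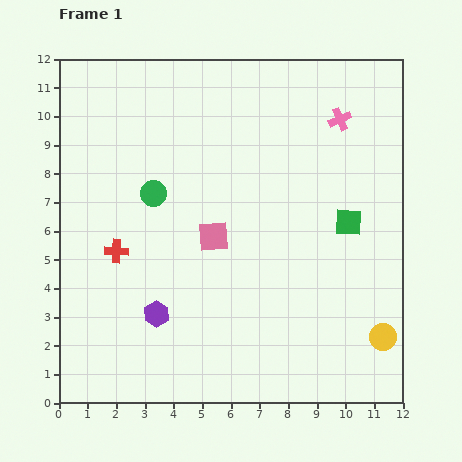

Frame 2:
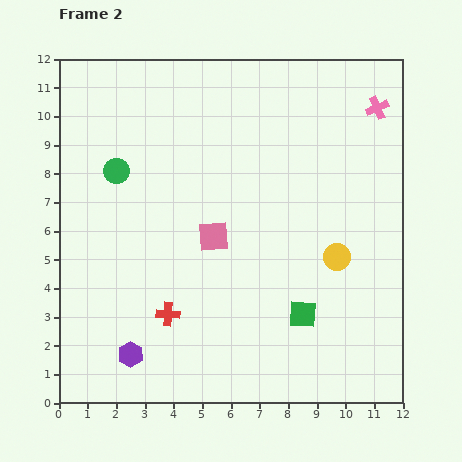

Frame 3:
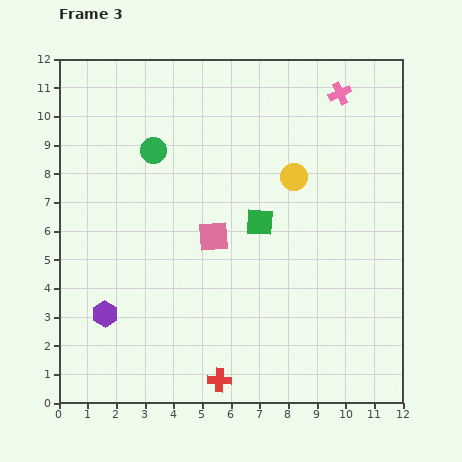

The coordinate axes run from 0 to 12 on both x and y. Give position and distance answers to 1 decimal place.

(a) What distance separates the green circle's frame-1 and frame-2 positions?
1.5

The green circle moved from (3.3, 7.3) to (2.0, 8.1), a distance of √(1.3² + 0.8²) ≈ 1.5.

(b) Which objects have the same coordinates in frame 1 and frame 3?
the pink square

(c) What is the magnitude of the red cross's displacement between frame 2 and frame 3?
2.9

The red cross moved from (3.8, 3.1) to (5.6, 0.8), a distance of √(1.8² + 2.3²) ≈ 2.9.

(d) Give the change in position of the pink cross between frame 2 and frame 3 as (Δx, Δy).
(-1.3, 0.5)

The pink cross was at (11.1, 10.3) in frame 2 and (9.8, 10.8) in frame 3.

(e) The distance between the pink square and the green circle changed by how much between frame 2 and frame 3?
-0.4

Distance in frame 2: 4.1. Distance in frame 3: 3.7.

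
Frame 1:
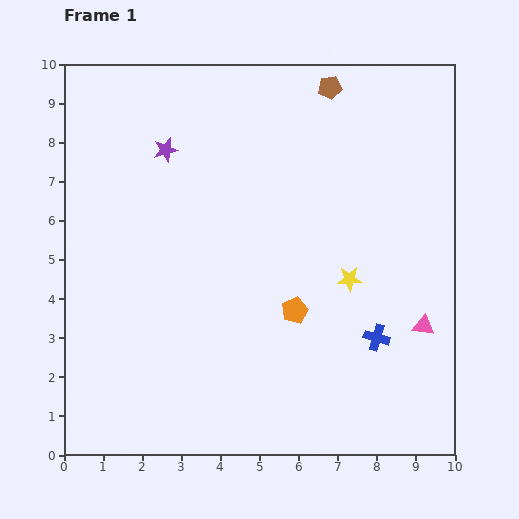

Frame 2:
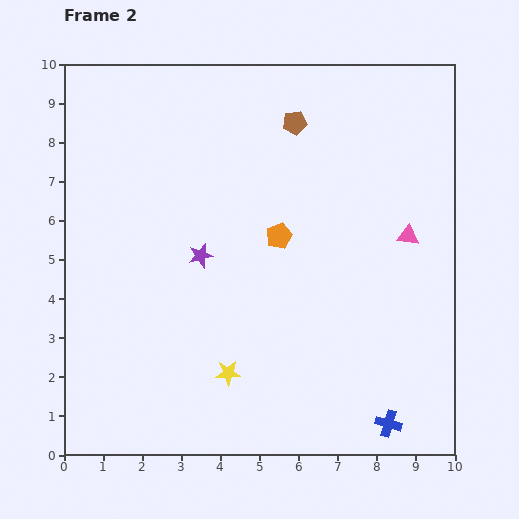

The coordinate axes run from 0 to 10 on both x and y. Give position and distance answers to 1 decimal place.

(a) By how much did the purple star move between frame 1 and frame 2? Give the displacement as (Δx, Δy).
(0.9, -2.7)

The purple star was at (2.6, 7.8) in frame 1 and (3.5, 5.1) in frame 2.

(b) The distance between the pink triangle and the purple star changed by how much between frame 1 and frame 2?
-2.7

Distance in frame 1: 8.0. Distance in frame 2: 5.3.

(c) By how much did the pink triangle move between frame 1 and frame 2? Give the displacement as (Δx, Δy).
(-0.4, 2.3)

The pink triangle was at (9.2, 3.3) in frame 1 and (8.8, 5.6) in frame 2.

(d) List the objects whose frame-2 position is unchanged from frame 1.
none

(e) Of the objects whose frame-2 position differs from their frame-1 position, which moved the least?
the brown pentagon

(moved 1.3)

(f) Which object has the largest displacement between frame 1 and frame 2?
the yellow star

(moved 3.9; next 2.8)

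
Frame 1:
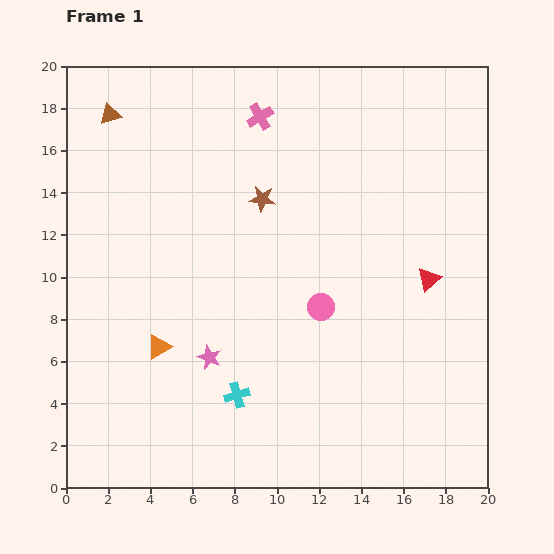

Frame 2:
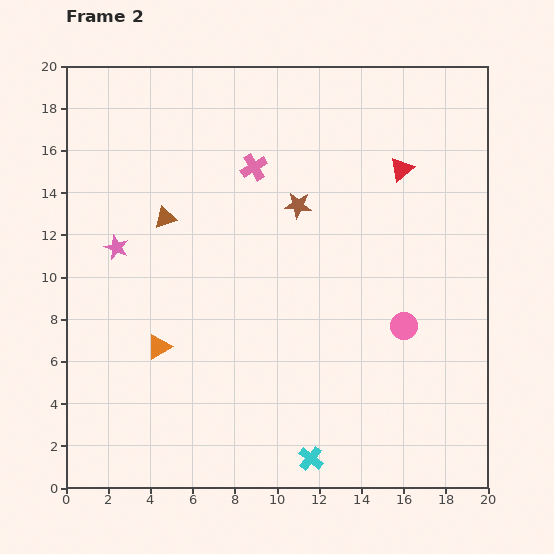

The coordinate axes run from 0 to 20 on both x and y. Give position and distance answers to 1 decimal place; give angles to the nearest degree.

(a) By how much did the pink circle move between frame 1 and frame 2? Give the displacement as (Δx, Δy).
(3.9, -0.9)

The pink circle was at (12.1, 8.6) in frame 1 and (16.0, 7.7) in frame 2.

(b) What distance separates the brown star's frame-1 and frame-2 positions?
1.7

The brown star moved from (9.3, 13.7) to (11.0, 13.4), a distance of √(1.7² + 0.3²) ≈ 1.7.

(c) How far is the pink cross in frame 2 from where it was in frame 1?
2.4

The pink cross moved from (9.2, 17.6) to (8.9, 15.2), a distance of √(0.3² + 2.4²) ≈ 2.4.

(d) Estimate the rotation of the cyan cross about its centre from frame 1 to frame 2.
35° counter-clockwise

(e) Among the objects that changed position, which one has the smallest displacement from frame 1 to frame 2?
the brown star

(moved 1.7)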